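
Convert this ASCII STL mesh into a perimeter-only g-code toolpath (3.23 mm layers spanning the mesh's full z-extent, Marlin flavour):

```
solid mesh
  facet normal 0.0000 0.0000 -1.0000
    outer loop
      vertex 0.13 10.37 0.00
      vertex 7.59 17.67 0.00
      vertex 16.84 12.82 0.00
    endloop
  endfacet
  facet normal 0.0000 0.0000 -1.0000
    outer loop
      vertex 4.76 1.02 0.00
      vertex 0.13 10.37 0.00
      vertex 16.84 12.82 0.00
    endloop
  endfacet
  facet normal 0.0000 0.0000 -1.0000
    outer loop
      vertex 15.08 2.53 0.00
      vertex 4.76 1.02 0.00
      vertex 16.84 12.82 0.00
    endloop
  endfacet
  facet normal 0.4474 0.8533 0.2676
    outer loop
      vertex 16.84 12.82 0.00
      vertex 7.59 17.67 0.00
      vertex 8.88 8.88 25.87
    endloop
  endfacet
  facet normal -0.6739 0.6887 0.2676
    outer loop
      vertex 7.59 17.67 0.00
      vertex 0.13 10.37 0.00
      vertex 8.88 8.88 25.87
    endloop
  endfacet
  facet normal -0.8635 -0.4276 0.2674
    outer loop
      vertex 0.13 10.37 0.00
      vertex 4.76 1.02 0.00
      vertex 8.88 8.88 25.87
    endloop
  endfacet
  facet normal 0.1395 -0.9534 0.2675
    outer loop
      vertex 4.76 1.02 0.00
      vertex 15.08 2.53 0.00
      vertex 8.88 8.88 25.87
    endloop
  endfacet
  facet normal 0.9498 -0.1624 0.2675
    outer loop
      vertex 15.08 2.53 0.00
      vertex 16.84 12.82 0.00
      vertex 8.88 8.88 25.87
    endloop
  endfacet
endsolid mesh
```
; perimeter-only toolpath
G21 ; units = mm
G90 ; absolute positioning
G28 ; home
; layer 1
G0 Z3.23
G0 X15.84 Y12.33
G1 X7.75 Y16.57
G1 X1.22 Y10.18
G1 X5.28 Y2.00
G1 X14.30 Y3.32
G1 X15.84 Y12.33
; layer 2
G0 Z6.47
G0 X14.85 Y11.84
G1 X7.91 Y15.47
G1 X2.32 Y10.00
G1 X5.79 Y2.99
G1 X13.53 Y4.12
G1 X14.85 Y11.84
; layer 3
G0 Z9.70
G0 X13.86 Y11.34
G1 X8.07 Y14.37
G1 X3.41 Y9.81
G1 X6.30 Y3.97
G1 X12.76 Y4.91
G1 X13.86 Y11.34
; layer 4
G0 Z12.94
G0 X12.86 Y10.85
G1 X8.23 Y13.28
G1 X4.51 Y9.62
G1 X6.82 Y4.95
G1 X11.98 Y5.71
G1 X12.86 Y10.85
; layer 5
G0 Z16.17
G0 X11.87 Y10.36
G1 X8.40 Y12.18
G1 X5.60 Y9.44
G1 X7.34 Y5.93
G1 X11.21 Y6.50
G1 X11.87 Y10.36
; layer 6
G0 Z19.40
G0 X10.87 Y9.87
G1 X8.56 Y11.08
G1 X6.69 Y9.25
G1 X7.85 Y6.92
G1 X10.43 Y7.29
G1 X10.87 Y9.87
; layer 7
G0 Z22.64
G0 X9.88 Y9.37
G1 X8.72 Y9.98
G1 X7.79 Y9.07
G1 X8.37 Y7.90
G1 X9.66 Y8.09
G1 X9.88 Y9.37
M2 ; end

The solid is a regular 5-sided pyramid, base circumscribed radius ≈ 8.88 mm, apex at z ≈ 25.9 mm. Slicing at Δz = 3.23 mm — 8 equal slices spanning the solid's height, so layer i sits at z = i·h/8 — gives 7 non-empty perimeters. Each is a 5-segment closed polygon; G0 lifts to the layer z and rapids to the start vertex, then G1 traces the edges. The cross-section shrinks linearly with z (the slice at the apex is degenerate and omitted).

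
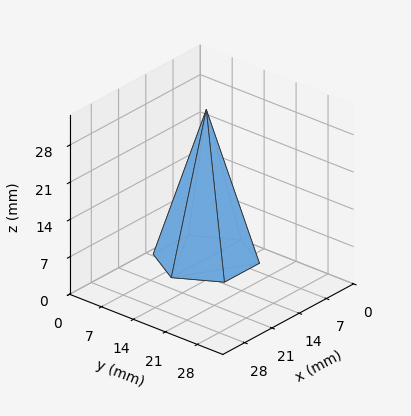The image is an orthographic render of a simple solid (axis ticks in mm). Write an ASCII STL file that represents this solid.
Reading the render: the shape is a regular 6-sided pyramid, base circumscribed radius ≈ 9 mm, apex at z ≈ 28 mm (dimensions read to the nearest mm from the axis ticks). For the STL, each face is triangulated and given an outward normal.

solid part
  facet normal 0.0000 0.0000 -1.0000
    outer loop
      vertex 4.5 16.8 0.0
      vertex 13.5 16.8 0.0
      vertex 18.0 9.0 0.0
    endloop
  endfacet
  facet normal 0.0000 0.0000 -1.0000
    outer loop
      vertex 0.0 9.0 0.0
      vertex 4.5 16.8 0.0
      vertex 18.0 9.0 0.0
    endloop
  endfacet
  facet normal 0.0000 0.0000 -1.0000
    outer loop
      vertex 4.5 1.2 0.0
      vertex 0.0 9.0 0.0
      vertex 18.0 9.0 0.0
    endloop
  endfacet
  facet normal 0.0000 0.0000 -1.0000
    outer loop
      vertex 13.5 1.2 0.0
      vertex 4.5 1.2 0.0
      vertex 18.0 9.0 0.0
    endloop
  endfacet
  facet normal 0.8344 0.4814 0.2682
    outer loop
      vertex 18.0 9.0 0.0
      vertex 13.5 16.8 0.0
      vertex 9.0 9.0 28.0
    endloop
  endfacet
  facet normal 0.0000 0.9633 0.2684
    outer loop
      vertex 13.5 16.8 0.0
      vertex 4.5 16.8 0.0
      vertex 9.0 9.0 28.0
    endloop
  endfacet
  facet normal -0.8344 0.4814 0.2682
    outer loop
      vertex 4.5 16.8 0.0
      vertex 0.0 9.0 0.0
      vertex 9.0 9.0 28.0
    endloop
  endfacet
  facet normal -0.8344 -0.4814 0.2682
    outer loop
      vertex 0.0 9.0 0.0
      vertex 4.5 1.2 0.0
      vertex 9.0 9.0 28.0
    endloop
  endfacet
  facet normal 0.0000 -0.9633 0.2684
    outer loop
      vertex 4.5 1.2 0.0
      vertex 13.5 1.2 0.0
      vertex 9.0 9.0 28.0
    endloop
  endfacet
  facet normal 0.8344 -0.4814 0.2682
    outer loop
      vertex 13.5 1.2 0.0
      vertex 18.0 9.0 0.0
      vertex 9.0 9.0 28.0
    endloop
  endfacet
endsolid part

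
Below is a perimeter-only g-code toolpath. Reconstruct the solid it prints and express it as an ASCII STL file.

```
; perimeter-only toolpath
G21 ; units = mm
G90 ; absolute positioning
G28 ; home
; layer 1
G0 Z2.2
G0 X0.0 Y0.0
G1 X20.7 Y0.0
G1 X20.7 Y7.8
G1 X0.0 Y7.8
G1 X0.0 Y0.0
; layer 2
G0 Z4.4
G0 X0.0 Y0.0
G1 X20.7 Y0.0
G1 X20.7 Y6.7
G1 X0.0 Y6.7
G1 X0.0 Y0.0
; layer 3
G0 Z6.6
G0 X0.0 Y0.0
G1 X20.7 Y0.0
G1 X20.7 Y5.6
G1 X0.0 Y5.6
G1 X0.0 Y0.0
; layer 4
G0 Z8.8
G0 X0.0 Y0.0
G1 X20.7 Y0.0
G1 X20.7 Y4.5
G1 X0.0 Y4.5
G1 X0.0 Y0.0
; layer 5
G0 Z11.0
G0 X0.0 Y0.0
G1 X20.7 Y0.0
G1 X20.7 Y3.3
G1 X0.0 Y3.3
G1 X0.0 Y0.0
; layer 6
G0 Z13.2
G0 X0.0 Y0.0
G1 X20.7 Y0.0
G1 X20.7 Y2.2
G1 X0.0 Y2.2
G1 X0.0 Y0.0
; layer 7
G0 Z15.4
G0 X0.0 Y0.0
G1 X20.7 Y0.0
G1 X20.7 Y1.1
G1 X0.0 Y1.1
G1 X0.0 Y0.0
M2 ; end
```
solid part
  facet normal 0.0000 0.0000 -1.0000
    outer loop
      vertex 20.7 8.9 0.0
      vertex 20.7 0.0 0.0
      vertex 0.0 0.0 0.0
    endloop
  endfacet
  facet normal 0.0000 0.0000 -1.0000
    outer loop
      vertex 0.0 8.9 0.0
      vertex 20.7 8.9 0.0
      vertex 0.0 0.0 0.0
    endloop
  endfacet
  facet normal 0.0000 -1.0000 0.0000
    outer loop
      vertex 0.0 0.0 0.0
      vertex 20.7 0.0 0.0
      vertex 20.7 0.0 17.6
    endloop
  endfacet
  facet normal 0.0000 -1.0000 0.0000
    outer loop
      vertex 0.0 0.0 0.0
      vertex 20.7 0.0 17.6
      vertex 0.0 0.0 17.6
    endloop
  endfacet
  facet normal 0.0000 0.8924 0.4513
    outer loop
      vertex 0.0 0.0 17.6
      vertex 20.7 0.0 17.6
      vertex 20.7 8.9 0.0
    endloop
  endfacet
  facet normal 0.0000 0.8924 0.4513
    outer loop
      vertex 0.0 0.0 17.6
      vertex 20.7 8.9 0.0
      vertex 0.0 8.9 0.0
    endloop
  endfacet
  facet normal -1.0000 0.0000 0.0000
    outer loop
      vertex 0.0 0.0 17.6
      vertex 0.0 8.9 0.0
      vertex 0.0 0.0 0.0
    endloop
  endfacet
  facet normal 1.0000 0.0000 0.0000
    outer loop
      vertex 20.7 0.0 0.0
      vertex 20.7 8.9 0.0
      vertex 20.7 0.0 17.6
    endloop
  endfacet
endsolid part

The G0 Z moves step by Δz≈2.2 mm. The G1 loops shrink linearly with z, so the solid tapers from its base footprint up to z≈17.6. Closing with a flat bottom cap and the tapered top and triangulating gives 8 facets — a wedge (ramp): 20.7 × 8.9 mm base, rising to 17.6 mm along the y=0 edge and sloping linearly to z=0 at y=8.9.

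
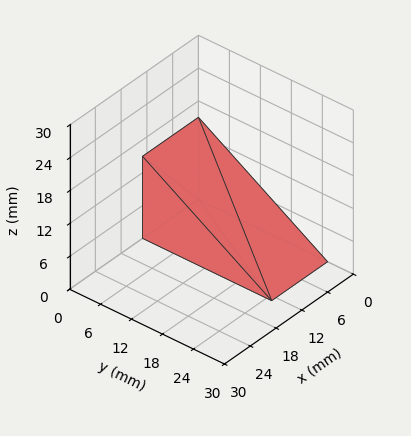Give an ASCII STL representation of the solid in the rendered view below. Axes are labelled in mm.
Reading the render: the shape is a wedge (ramp): 13 × 25 mm base, rising to 15 mm along the y=0 edge and sloping linearly to z=0 at y=25 (dimensions read to the nearest mm from the axis ticks). For the STL, each face is triangulated and given an outward normal.

solid part
  facet normal 0.0000 0.0000 -1.0000
    outer loop
      vertex 13.00 25.00 0.00
      vertex 13.00 0.00 0.00
      vertex 0.00 0.00 0.00
    endloop
  endfacet
  facet normal 0.0000 0.0000 -1.0000
    outer loop
      vertex 0.00 25.00 0.00
      vertex 13.00 25.00 0.00
      vertex 0.00 0.00 0.00
    endloop
  endfacet
  facet normal 0.0000 -1.0000 0.0000
    outer loop
      vertex 0.00 0.00 0.00
      vertex 13.00 0.00 0.00
      vertex 13.00 0.00 15.00
    endloop
  endfacet
  facet normal 0.0000 -1.0000 0.0000
    outer loop
      vertex 0.00 0.00 0.00
      vertex 13.00 0.00 15.00
      vertex 0.00 0.00 15.00
    endloop
  endfacet
  facet normal 0.0000 0.5145 0.8575
    outer loop
      vertex 0.00 0.00 15.00
      vertex 13.00 0.00 15.00
      vertex 13.00 25.00 0.00
    endloop
  endfacet
  facet normal 0.0000 0.5145 0.8575
    outer loop
      vertex 0.00 0.00 15.00
      vertex 13.00 25.00 0.00
      vertex 0.00 25.00 0.00
    endloop
  endfacet
  facet normal -1.0000 0.0000 0.0000
    outer loop
      vertex 0.00 0.00 15.00
      vertex 0.00 25.00 0.00
      vertex 0.00 0.00 0.00
    endloop
  endfacet
  facet normal 1.0000 0.0000 0.0000
    outer loop
      vertex 13.00 0.00 0.00
      vertex 13.00 25.00 0.00
      vertex 13.00 0.00 15.00
    endloop
  endfacet
endsolid part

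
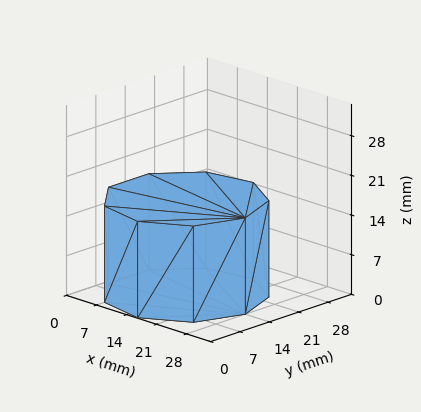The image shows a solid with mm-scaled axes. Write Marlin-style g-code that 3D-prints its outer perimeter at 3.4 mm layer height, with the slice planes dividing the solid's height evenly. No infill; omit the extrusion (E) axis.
Reading the render: the shape is a regular 9-sided prism (a cylinder approximated with 9 flat sides), circumscribed radius ≈ 14 mm, height ≈ 17 mm (dimensions read to the nearest mm from the axis ticks). For the g-code, the solid's height is divided into equal slices at the stated Δz and each level perimeter traced with G1 moves after a G0 lift.

; perimeter-only toolpath
G21 ; units = mm
G90 ; absolute positioning
G28 ; home
; layer 1
G0 Z3.4
G0 X28.0 Y14.0
G1 X24.7 Y23.0
G1 X16.4 Y27.8
G1 X7.0 Y26.1
G1 X0.8 Y18.8
G1 X0.8 Y9.2
G1 X7.0 Y1.9
G1 X16.4 Y0.2
G1 X24.7 Y5.0
G1 X28.0 Y14.0
; layer 2
G0 Z6.8
G0 X28.0 Y14.0
G1 X24.7 Y23.0
G1 X16.4 Y27.8
G1 X7.0 Y26.1
G1 X0.8 Y18.8
G1 X0.8 Y9.2
G1 X7.0 Y1.9
G1 X16.4 Y0.2
G1 X24.7 Y5.0
G1 X28.0 Y14.0
; layer 3
G0 Z10.2
G0 X28.0 Y14.0
G1 X24.7 Y23.0
G1 X16.4 Y27.8
G1 X7.0 Y26.1
G1 X0.8 Y18.8
G1 X0.8 Y9.2
G1 X7.0 Y1.9
G1 X16.4 Y0.2
G1 X24.7 Y5.0
G1 X28.0 Y14.0
; layer 4
G0 Z13.6
G0 X28.0 Y14.0
G1 X24.7 Y23.0
G1 X16.4 Y27.8
G1 X7.0 Y26.1
G1 X0.8 Y18.8
G1 X0.8 Y9.2
G1 X7.0 Y1.9
G1 X16.4 Y0.2
G1 X24.7 Y5.0
G1 X28.0 Y14.0
; layer 5
G0 Z17.0
G0 X28.0 Y14.0
G1 X24.7 Y23.0
G1 X16.4 Y27.8
G1 X7.0 Y26.1
G1 X0.8 Y18.8
G1 X0.8 Y9.2
G1 X7.0 Y1.9
G1 X16.4 Y0.2
G1 X24.7 Y5.0
G1 X28.0 Y14.0
M2 ; end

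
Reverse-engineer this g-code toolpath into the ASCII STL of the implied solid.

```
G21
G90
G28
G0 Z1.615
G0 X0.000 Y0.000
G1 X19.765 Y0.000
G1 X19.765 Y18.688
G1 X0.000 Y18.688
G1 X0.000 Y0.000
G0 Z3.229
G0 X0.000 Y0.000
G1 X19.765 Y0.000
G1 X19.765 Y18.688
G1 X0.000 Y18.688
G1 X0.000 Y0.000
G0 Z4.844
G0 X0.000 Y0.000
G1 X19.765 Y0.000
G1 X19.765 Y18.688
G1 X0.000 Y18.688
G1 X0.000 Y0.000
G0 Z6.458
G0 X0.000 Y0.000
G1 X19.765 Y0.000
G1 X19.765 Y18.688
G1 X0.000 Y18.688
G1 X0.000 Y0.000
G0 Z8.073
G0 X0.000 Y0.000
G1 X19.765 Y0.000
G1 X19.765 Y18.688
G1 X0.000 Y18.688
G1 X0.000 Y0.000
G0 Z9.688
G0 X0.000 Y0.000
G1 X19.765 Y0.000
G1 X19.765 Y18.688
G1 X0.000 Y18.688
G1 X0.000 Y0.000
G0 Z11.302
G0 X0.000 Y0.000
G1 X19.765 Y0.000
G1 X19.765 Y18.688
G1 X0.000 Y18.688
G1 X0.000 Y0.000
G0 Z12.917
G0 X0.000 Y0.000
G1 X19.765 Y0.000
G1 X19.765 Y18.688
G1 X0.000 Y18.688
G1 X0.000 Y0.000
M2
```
solid part
  facet normal 0.0000 0.0000 -1.0000
    outer loop
      vertex 19.765 18.688 0.000
      vertex 19.765 0.000 0.000
      vertex 0.000 0.000 0.000
    endloop
  endfacet
  facet normal 0.0000 0.0000 -1.0000
    outer loop
      vertex 0.000 18.688 0.000
      vertex 19.765 18.688 0.000
      vertex 0.000 0.000 0.000
    endloop
  endfacet
  facet normal 0.0000 0.0000 1.0000
    outer loop
      vertex 0.000 0.000 12.917
      vertex 19.765 0.000 12.917
      vertex 19.765 18.688 12.917
    endloop
  endfacet
  facet normal 0.0000 0.0000 1.0000
    outer loop
      vertex 0.000 0.000 12.917
      vertex 19.765 18.688 12.917
      vertex 0.000 18.688 12.917
    endloop
  endfacet
  facet normal 0.0000 -1.0000 0.0000
    outer loop
      vertex 0.000 0.000 0.000
      vertex 19.765 0.000 0.000
      vertex 19.765 0.000 12.917
    endloop
  endfacet
  facet normal 0.0000 -1.0000 0.0000
    outer loop
      vertex 0.000 0.000 0.000
      vertex 19.765 0.000 12.917
      vertex 0.000 0.000 12.917
    endloop
  endfacet
  facet normal 0.0000 1.0000 0.0000
    outer loop
      vertex 19.765 18.688 12.917
      vertex 19.765 18.688 0.000
      vertex 0.000 18.688 0.000
    endloop
  endfacet
  facet normal 0.0000 1.0000 0.0000
    outer loop
      vertex 0.000 18.688 12.917
      vertex 19.765 18.688 12.917
      vertex 0.000 18.688 0.000
    endloop
  endfacet
  facet normal -1.0000 0.0000 0.0000
    outer loop
      vertex 0.000 18.688 12.917
      vertex 0.000 18.688 0.000
      vertex 0.000 0.000 0.000
    endloop
  endfacet
  facet normal -1.0000 0.0000 0.0000
    outer loop
      vertex 0.000 0.000 12.917
      vertex 0.000 18.688 12.917
      vertex 0.000 0.000 0.000
    endloop
  endfacet
  facet normal 1.0000 0.0000 0.0000
    outer loop
      vertex 19.765 0.000 0.000
      vertex 19.765 18.688 0.000
      vertex 19.765 18.688 12.917
    endloop
  endfacet
  facet normal 1.0000 0.0000 0.0000
    outer loop
      vertex 19.765 0.000 0.000
      vertex 19.765 18.688 12.917
      vertex 19.765 0.000 12.917
    endloop
  endfacet
endsolid part

The G0 Z moves step by Δz≈1.615 mm. Every layer's G1 loop is the same polygon, so the solid is a straight extrusion of it from z=0 to z≈12.9. Closing with flat bottom and top caps and triangulating gives 12 facets — a rectangular box, roughly 19.8 × 18.7 mm footprint and 12.9 mm tall.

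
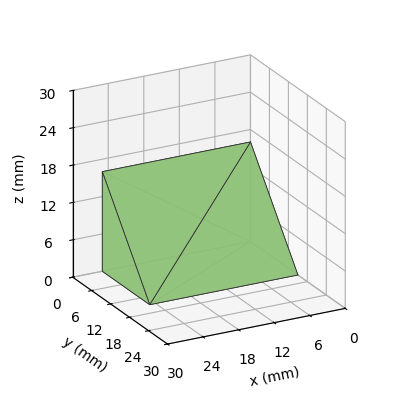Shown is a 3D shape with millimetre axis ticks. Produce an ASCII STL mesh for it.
Reading the render: the shape is a wedge (ramp): 25 × 15 mm base, rising to 16 mm along the y=0 edge and sloping linearly to z=0 at y=15 (dimensions read to the nearest mm from the axis ticks). For the STL, each face is triangulated and given an outward normal.

solid part
  facet normal 0.0000 0.0000 -1.0000
    outer loop
      vertex 25.000 15.000 0.000
      vertex 25.000 0.000 0.000
      vertex 0.000 0.000 0.000
    endloop
  endfacet
  facet normal 0.0000 0.0000 -1.0000
    outer loop
      vertex 0.000 15.000 0.000
      vertex 25.000 15.000 0.000
      vertex 0.000 0.000 0.000
    endloop
  endfacet
  facet normal 0.0000 -1.0000 0.0000
    outer loop
      vertex 0.000 0.000 0.000
      vertex 25.000 0.000 0.000
      vertex 25.000 0.000 16.000
    endloop
  endfacet
  facet normal 0.0000 -1.0000 0.0000
    outer loop
      vertex 0.000 0.000 0.000
      vertex 25.000 0.000 16.000
      vertex 0.000 0.000 16.000
    endloop
  endfacet
  facet normal 0.0000 0.7295 0.6839
    outer loop
      vertex 0.000 0.000 16.000
      vertex 25.000 0.000 16.000
      vertex 25.000 15.000 0.000
    endloop
  endfacet
  facet normal 0.0000 0.7295 0.6839
    outer loop
      vertex 0.000 0.000 16.000
      vertex 25.000 15.000 0.000
      vertex 0.000 15.000 0.000
    endloop
  endfacet
  facet normal -1.0000 0.0000 0.0000
    outer loop
      vertex 0.000 0.000 16.000
      vertex 0.000 15.000 0.000
      vertex 0.000 0.000 0.000
    endloop
  endfacet
  facet normal 1.0000 0.0000 0.0000
    outer loop
      vertex 25.000 0.000 0.000
      vertex 25.000 15.000 0.000
      vertex 25.000 0.000 16.000
    endloop
  endfacet
endsolid part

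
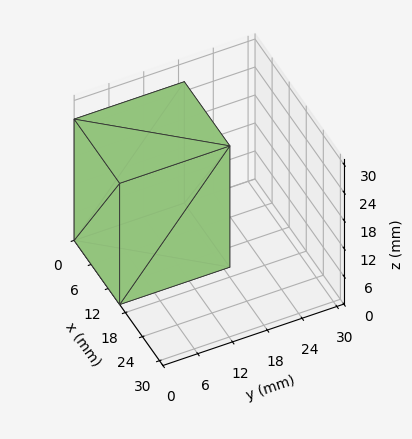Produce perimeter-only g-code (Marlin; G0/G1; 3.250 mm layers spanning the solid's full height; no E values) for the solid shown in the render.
Reading the render: the shape is a rectangular box, roughly 16 × 19 mm footprint and 26 mm tall (dimensions read to the nearest mm from the axis ticks). For the g-code, the solid's height is divided into equal slices at the stated Δz and each level perimeter traced with G1 moves after a G0 lift.

; perimeter-only toolpath
G21 ; units = mm
G90 ; absolute positioning
G28 ; home
; layer 1
G0 Z3.250
G0 X0.000 Y0.000
G1 X16.000 Y0.000
G1 X16.000 Y19.000
G1 X0.000 Y19.000
G1 X0.000 Y0.000
; layer 2
G0 Z6.500
G0 X0.000 Y0.000
G1 X16.000 Y0.000
G1 X16.000 Y19.000
G1 X0.000 Y19.000
G1 X0.000 Y0.000
; layer 3
G0 Z9.750
G0 X0.000 Y0.000
G1 X16.000 Y0.000
G1 X16.000 Y19.000
G1 X0.000 Y19.000
G1 X0.000 Y0.000
; layer 4
G0 Z13.000
G0 X0.000 Y0.000
G1 X16.000 Y0.000
G1 X16.000 Y19.000
G1 X0.000 Y19.000
G1 X0.000 Y0.000
; layer 5
G0 Z16.250
G0 X0.000 Y0.000
G1 X16.000 Y0.000
G1 X16.000 Y19.000
G1 X0.000 Y19.000
G1 X0.000 Y0.000
; layer 6
G0 Z19.500
G0 X0.000 Y0.000
G1 X16.000 Y0.000
G1 X16.000 Y19.000
G1 X0.000 Y19.000
G1 X0.000 Y0.000
; layer 7
G0 Z22.750
G0 X0.000 Y0.000
G1 X16.000 Y0.000
G1 X16.000 Y19.000
G1 X0.000 Y19.000
G1 X0.000 Y0.000
; layer 8
G0 Z26.000
G0 X0.000 Y0.000
G1 X16.000 Y0.000
G1 X16.000 Y19.000
G1 X0.000 Y19.000
G1 X0.000 Y0.000
M2 ; end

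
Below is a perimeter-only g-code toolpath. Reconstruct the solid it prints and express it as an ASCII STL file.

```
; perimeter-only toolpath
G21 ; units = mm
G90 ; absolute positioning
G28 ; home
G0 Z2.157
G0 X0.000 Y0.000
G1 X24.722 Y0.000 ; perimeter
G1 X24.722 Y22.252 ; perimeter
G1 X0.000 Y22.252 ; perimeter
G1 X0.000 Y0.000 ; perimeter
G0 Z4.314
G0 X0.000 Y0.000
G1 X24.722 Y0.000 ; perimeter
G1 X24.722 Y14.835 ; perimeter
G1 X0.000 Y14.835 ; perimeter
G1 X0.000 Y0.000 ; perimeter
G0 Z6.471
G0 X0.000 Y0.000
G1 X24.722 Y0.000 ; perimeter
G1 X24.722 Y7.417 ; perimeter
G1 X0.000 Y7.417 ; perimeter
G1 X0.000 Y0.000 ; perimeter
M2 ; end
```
solid part
  facet normal 0.0000 0.0000 -1.0000
    outer loop
      vertex 24.722 29.669 0.000
      vertex 24.722 0.000 0.000
      vertex 0.000 0.000 0.000
    endloop
  endfacet
  facet normal 0.0000 0.0000 -1.0000
    outer loop
      vertex 0.000 29.669 0.000
      vertex 24.722 29.669 0.000
      vertex 0.000 0.000 0.000
    endloop
  endfacet
  facet normal 0.0000 -1.0000 0.0000
    outer loop
      vertex 0.000 0.000 0.000
      vertex 24.722 0.000 0.000
      vertex 24.722 0.000 8.628
    endloop
  endfacet
  facet normal 0.0000 -1.0000 0.0000
    outer loop
      vertex 0.000 0.000 0.000
      vertex 24.722 0.000 8.628
      vertex 0.000 0.000 8.628
    endloop
  endfacet
  facet normal 0.0000 0.2792 0.9602
    outer loop
      vertex 0.000 0.000 8.628
      vertex 24.722 0.000 8.628
      vertex 24.722 29.669 0.000
    endloop
  endfacet
  facet normal 0.0000 0.2792 0.9602
    outer loop
      vertex 0.000 0.000 8.628
      vertex 24.722 29.669 0.000
      vertex 0.000 29.669 0.000
    endloop
  endfacet
  facet normal -1.0000 0.0000 0.0000
    outer loop
      vertex 0.000 0.000 8.628
      vertex 0.000 29.669 0.000
      vertex 0.000 0.000 0.000
    endloop
  endfacet
  facet normal 1.0000 0.0000 0.0000
    outer loop
      vertex 24.722 0.000 0.000
      vertex 24.722 29.669 0.000
      vertex 24.722 0.000 8.628
    endloop
  endfacet
endsolid part

The G0 Z moves step by Δz≈2.157 mm. The G1 loops shrink linearly with z, so the solid tapers from its base footprint up to z≈8.63. Closing with a flat bottom cap and the tapered top and triangulating gives 8 facets — a wedge (ramp): 24.7 × 29.7 mm base, rising to 8.63 mm along the y=0 edge and sloping linearly to z=0 at y=29.7.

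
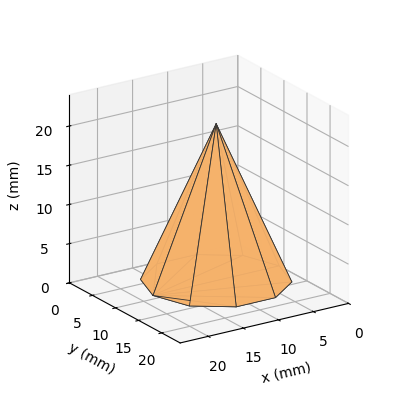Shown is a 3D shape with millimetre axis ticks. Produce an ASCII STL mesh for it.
Reading the render: the shape is a regular 10-sided pyramid, base circumscribed radius ≈ 9 mm, apex at z ≈ 20 mm (dimensions read to the nearest mm from the axis ticks). For the STL, each face is triangulated and given an outward normal.

solid part
  facet normal 0.0000 0.0000 -1.0000
    outer loop
      vertex 11.8 17.6 0.0
      vertex 16.3 14.3 0.0
      vertex 18.0 9.0 0.0
    endloop
  endfacet
  facet normal 0.0000 0.0000 -1.0000
    outer loop
      vertex 6.2 17.6 0.0
      vertex 11.8 17.6 0.0
      vertex 18.0 9.0 0.0
    endloop
  endfacet
  facet normal 0.0000 0.0000 -1.0000
    outer loop
      vertex 1.7 14.3 0.0
      vertex 6.2 17.6 0.0
      vertex 18.0 9.0 0.0
    endloop
  endfacet
  facet normal 0.0000 0.0000 -1.0000
    outer loop
      vertex 0.0 9.0 0.0
      vertex 1.7 14.3 0.0
      vertex 18.0 9.0 0.0
    endloop
  endfacet
  facet normal 0.0000 0.0000 -1.0000
    outer loop
      vertex 1.7 3.7 0.0
      vertex 0.0 9.0 0.0
      vertex 18.0 9.0 0.0
    endloop
  endfacet
  facet normal 0.0000 0.0000 -1.0000
    outer loop
      vertex 6.2 0.4 0.0
      vertex 1.7 3.7 0.0
      vertex 18.0 9.0 0.0
    endloop
  endfacet
  facet normal 0.0000 0.0000 -1.0000
    outer loop
      vertex 11.8 0.4 0.0
      vertex 6.2 0.4 0.0
      vertex 18.0 9.0 0.0
    endloop
  endfacet
  facet normal 0.0000 0.0000 -1.0000
    outer loop
      vertex 16.3 3.7 0.0
      vertex 11.8 0.4 0.0
      vertex 18.0 9.0 0.0
    endloop
  endfacet
  facet normal 0.8752 0.2807 0.3939
    outer loop
      vertex 18.0 9.0 0.0
      vertex 16.3 14.3 0.0
      vertex 9.0 9.0 20.0
    endloop
  endfacet
  facet normal 0.5434 0.7409 0.3947
    outer loop
      vertex 16.3 14.3 0.0
      vertex 11.8 17.6 0.0
      vertex 9.0 9.0 20.0
    endloop
  endfacet
  facet normal 0.0000 0.9187 0.3950
    outer loop
      vertex 11.8 17.6 0.0
      vertex 6.2 17.6 0.0
      vertex 9.0 9.0 20.0
    endloop
  endfacet
  facet normal -0.5434 0.7409 0.3947
    outer loop
      vertex 6.2 17.6 0.0
      vertex 1.7 14.3 0.0
      vertex 9.0 9.0 20.0
    endloop
  endfacet
  facet normal -0.8752 0.2807 0.3939
    outer loop
      vertex 1.7 14.3 0.0
      vertex 0.0 9.0 0.0
      vertex 9.0 9.0 20.0
    endloop
  endfacet
  facet normal -0.8752 -0.2807 0.3939
    outer loop
      vertex 0.0 9.0 0.0
      vertex 1.7 3.7 0.0
      vertex 9.0 9.0 20.0
    endloop
  endfacet
  facet normal -0.5434 -0.7409 0.3947
    outer loop
      vertex 1.7 3.7 0.0
      vertex 6.2 0.4 0.0
      vertex 9.0 9.0 20.0
    endloop
  endfacet
  facet normal 0.0000 -0.9187 0.3950
    outer loop
      vertex 6.2 0.4 0.0
      vertex 11.8 0.4 0.0
      vertex 9.0 9.0 20.0
    endloop
  endfacet
  facet normal 0.5434 -0.7409 0.3947
    outer loop
      vertex 11.8 0.4 0.0
      vertex 16.3 3.7 0.0
      vertex 9.0 9.0 20.0
    endloop
  endfacet
  facet normal 0.8752 -0.2807 0.3939
    outer loop
      vertex 16.3 3.7 0.0
      vertex 18.0 9.0 0.0
      vertex 9.0 9.0 20.0
    endloop
  endfacet
endsolid part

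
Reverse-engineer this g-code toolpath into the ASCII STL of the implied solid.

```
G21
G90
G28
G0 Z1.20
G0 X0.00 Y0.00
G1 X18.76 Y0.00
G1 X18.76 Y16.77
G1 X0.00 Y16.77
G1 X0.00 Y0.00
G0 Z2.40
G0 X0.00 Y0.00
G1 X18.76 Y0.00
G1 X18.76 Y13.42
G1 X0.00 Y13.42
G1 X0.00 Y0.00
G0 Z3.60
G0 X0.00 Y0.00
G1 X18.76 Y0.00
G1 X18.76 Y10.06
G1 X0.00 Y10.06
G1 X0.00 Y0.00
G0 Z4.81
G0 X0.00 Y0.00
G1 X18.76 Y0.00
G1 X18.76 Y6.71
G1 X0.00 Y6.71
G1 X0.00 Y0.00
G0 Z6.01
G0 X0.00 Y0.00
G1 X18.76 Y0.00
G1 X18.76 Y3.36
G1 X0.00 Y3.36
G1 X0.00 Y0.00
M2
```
solid part
  facet normal 0.0000 0.0000 -1.0000
    outer loop
      vertex 18.76 20.13 0.00
      vertex 18.76 0.00 0.00
      vertex 0.00 0.00 0.00
    endloop
  endfacet
  facet normal 0.0000 0.0000 -1.0000
    outer loop
      vertex 0.00 20.13 0.00
      vertex 18.76 20.13 0.00
      vertex 0.00 0.00 0.00
    endloop
  endfacet
  facet normal 0.0000 -1.0000 0.0000
    outer loop
      vertex 0.00 0.00 0.00
      vertex 18.76 0.00 0.00
      vertex 18.76 0.00 7.21
    endloop
  endfacet
  facet normal 0.0000 -1.0000 0.0000
    outer loop
      vertex 0.00 0.00 0.00
      vertex 18.76 0.00 7.21
      vertex 0.00 0.00 7.21
    endloop
  endfacet
  facet normal 0.0000 0.3372 0.9414
    outer loop
      vertex 0.00 0.00 7.21
      vertex 18.76 0.00 7.21
      vertex 18.76 20.13 0.00
    endloop
  endfacet
  facet normal 0.0000 0.3372 0.9414
    outer loop
      vertex 0.00 0.00 7.21
      vertex 18.76 20.13 0.00
      vertex 0.00 20.13 0.00
    endloop
  endfacet
  facet normal -1.0000 0.0000 0.0000
    outer loop
      vertex 0.00 0.00 7.21
      vertex 0.00 20.13 0.00
      vertex 0.00 0.00 0.00
    endloop
  endfacet
  facet normal 1.0000 0.0000 0.0000
    outer loop
      vertex 18.76 0.00 0.00
      vertex 18.76 20.13 0.00
      vertex 18.76 0.00 7.21
    endloop
  endfacet
endsolid part

The G0 Z moves step by Δz≈1.20 mm. The G1 loops shrink linearly with z, so the solid tapers from its base footprint up to z≈7.21. Closing with a flat bottom cap and the tapered top and triangulating gives 8 facets — a wedge (ramp): 18.8 × 20.1 mm base, rising to 7.21 mm along the y=0 edge and sloping linearly to z=0 at y=20.1.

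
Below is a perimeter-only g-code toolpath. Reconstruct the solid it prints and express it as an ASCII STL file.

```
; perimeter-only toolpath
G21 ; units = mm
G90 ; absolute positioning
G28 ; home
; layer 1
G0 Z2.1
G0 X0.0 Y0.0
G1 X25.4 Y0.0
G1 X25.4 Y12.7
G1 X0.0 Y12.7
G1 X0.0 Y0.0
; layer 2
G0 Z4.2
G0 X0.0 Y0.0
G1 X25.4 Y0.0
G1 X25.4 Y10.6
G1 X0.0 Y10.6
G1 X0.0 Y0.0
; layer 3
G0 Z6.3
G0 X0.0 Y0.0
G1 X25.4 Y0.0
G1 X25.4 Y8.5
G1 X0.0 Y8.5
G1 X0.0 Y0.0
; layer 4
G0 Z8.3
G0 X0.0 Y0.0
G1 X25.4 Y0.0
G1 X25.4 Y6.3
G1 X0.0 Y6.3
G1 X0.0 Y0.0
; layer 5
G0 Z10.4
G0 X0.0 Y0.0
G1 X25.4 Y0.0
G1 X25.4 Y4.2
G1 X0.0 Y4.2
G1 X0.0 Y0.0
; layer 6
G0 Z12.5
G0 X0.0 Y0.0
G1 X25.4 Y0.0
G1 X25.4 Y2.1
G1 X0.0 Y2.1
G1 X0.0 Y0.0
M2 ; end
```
solid part
  facet normal 0.0000 0.0000 -1.0000
    outer loop
      vertex 25.4 14.8 0.0
      vertex 25.4 0.0 0.0
      vertex 0.0 0.0 0.0
    endloop
  endfacet
  facet normal 0.0000 0.0000 -1.0000
    outer loop
      vertex 0.0 14.8 0.0
      vertex 25.4 14.8 0.0
      vertex 0.0 0.0 0.0
    endloop
  endfacet
  facet normal 0.0000 -1.0000 0.0000
    outer loop
      vertex 0.0 0.0 0.0
      vertex 25.4 0.0 0.0
      vertex 25.4 0.0 14.6
    endloop
  endfacet
  facet normal 0.0000 -1.0000 0.0000
    outer loop
      vertex 0.0 0.0 0.0
      vertex 25.4 0.0 14.6
      vertex 0.0 0.0 14.6
    endloop
  endfacet
  facet normal 0.0000 0.7023 0.7119
    outer loop
      vertex 0.0 0.0 14.6
      vertex 25.4 0.0 14.6
      vertex 25.4 14.8 0.0
    endloop
  endfacet
  facet normal 0.0000 0.7023 0.7119
    outer loop
      vertex 0.0 0.0 14.6
      vertex 25.4 14.8 0.0
      vertex 0.0 14.8 0.0
    endloop
  endfacet
  facet normal -1.0000 0.0000 0.0000
    outer loop
      vertex 0.0 0.0 14.6
      vertex 0.0 14.8 0.0
      vertex 0.0 0.0 0.0
    endloop
  endfacet
  facet normal 1.0000 0.0000 0.0000
    outer loop
      vertex 25.4 0.0 0.0
      vertex 25.4 14.8 0.0
      vertex 25.4 0.0 14.6
    endloop
  endfacet
endsolid part

The G0 Z moves step by Δz≈2.1 mm. The G1 loops shrink linearly with z, so the solid tapers from its base footprint up to z≈14.6. Closing with a flat bottom cap and the tapered top and triangulating gives 8 facets — a wedge (ramp): 25.4 × 14.8 mm base, rising to 14.6 mm along the y=0 edge and sloping linearly to z=0 at y=14.8.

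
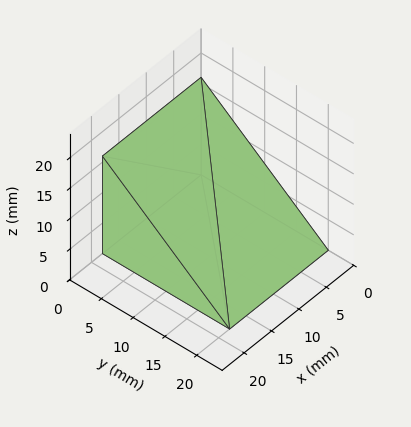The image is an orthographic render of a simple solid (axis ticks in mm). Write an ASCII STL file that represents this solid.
Reading the render: the shape is a wedge (ramp): 18 × 20 mm base, rising to 16 mm along the y=0 edge and sloping linearly to z=0 at y=20 (dimensions read to the nearest mm from the axis ticks). For the STL, each face is triangulated and given an outward normal.

solid part
  facet normal 0.0000 0.0000 -1.0000
    outer loop
      vertex 18.0 20.0 0.0
      vertex 18.0 0.0 0.0
      vertex 0.0 0.0 0.0
    endloop
  endfacet
  facet normal 0.0000 0.0000 -1.0000
    outer loop
      vertex 0.0 20.0 0.0
      vertex 18.0 20.0 0.0
      vertex 0.0 0.0 0.0
    endloop
  endfacet
  facet normal 0.0000 -1.0000 0.0000
    outer loop
      vertex 0.0 0.0 0.0
      vertex 18.0 0.0 0.0
      vertex 18.0 0.0 16.0
    endloop
  endfacet
  facet normal 0.0000 -1.0000 0.0000
    outer loop
      vertex 0.0 0.0 0.0
      vertex 18.0 0.0 16.0
      vertex 0.0 0.0 16.0
    endloop
  endfacet
  facet normal 0.0000 0.6247 0.7809
    outer loop
      vertex 0.0 0.0 16.0
      vertex 18.0 0.0 16.0
      vertex 18.0 20.0 0.0
    endloop
  endfacet
  facet normal 0.0000 0.6247 0.7809
    outer loop
      vertex 0.0 0.0 16.0
      vertex 18.0 20.0 0.0
      vertex 0.0 20.0 0.0
    endloop
  endfacet
  facet normal -1.0000 0.0000 0.0000
    outer loop
      vertex 0.0 0.0 16.0
      vertex 0.0 20.0 0.0
      vertex 0.0 0.0 0.0
    endloop
  endfacet
  facet normal 1.0000 0.0000 0.0000
    outer loop
      vertex 18.0 0.0 0.0
      vertex 18.0 20.0 0.0
      vertex 18.0 0.0 16.0
    endloop
  endfacet
endsolid part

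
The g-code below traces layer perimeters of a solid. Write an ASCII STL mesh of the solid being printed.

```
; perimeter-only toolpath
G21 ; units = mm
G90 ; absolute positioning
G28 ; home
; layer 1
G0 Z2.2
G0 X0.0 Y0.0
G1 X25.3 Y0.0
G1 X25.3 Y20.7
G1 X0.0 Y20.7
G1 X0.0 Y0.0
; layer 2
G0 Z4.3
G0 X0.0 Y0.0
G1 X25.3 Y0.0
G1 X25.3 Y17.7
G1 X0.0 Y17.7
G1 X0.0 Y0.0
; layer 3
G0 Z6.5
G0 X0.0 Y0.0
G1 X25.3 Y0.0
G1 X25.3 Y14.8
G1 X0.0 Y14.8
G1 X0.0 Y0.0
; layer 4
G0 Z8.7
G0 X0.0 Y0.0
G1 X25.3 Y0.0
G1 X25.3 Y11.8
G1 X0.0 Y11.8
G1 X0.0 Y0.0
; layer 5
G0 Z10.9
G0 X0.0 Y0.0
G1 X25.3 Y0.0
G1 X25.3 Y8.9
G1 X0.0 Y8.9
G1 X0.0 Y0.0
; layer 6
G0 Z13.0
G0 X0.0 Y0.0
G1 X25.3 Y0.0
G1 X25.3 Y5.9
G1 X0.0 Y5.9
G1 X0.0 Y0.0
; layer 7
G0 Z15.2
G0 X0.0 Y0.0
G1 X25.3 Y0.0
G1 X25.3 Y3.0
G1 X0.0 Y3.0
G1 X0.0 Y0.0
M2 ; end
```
solid part
  facet normal 0.0000 0.0000 -1.0000
    outer loop
      vertex 25.3 23.6 0.0
      vertex 25.3 0.0 0.0
      vertex 0.0 0.0 0.0
    endloop
  endfacet
  facet normal 0.0000 0.0000 -1.0000
    outer loop
      vertex 0.0 23.6 0.0
      vertex 25.3 23.6 0.0
      vertex 0.0 0.0 0.0
    endloop
  endfacet
  facet normal 0.0000 -1.0000 0.0000
    outer loop
      vertex 0.0 0.0 0.0
      vertex 25.3 0.0 0.0
      vertex 25.3 0.0 17.4
    endloop
  endfacet
  facet normal 0.0000 -1.0000 0.0000
    outer loop
      vertex 0.0 0.0 0.0
      vertex 25.3 0.0 17.4
      vertex 0.0 0.0 17.4
    endloop
  endfacet
  facet normal 0.0000 0.5934 0.8049
    outer loop
      vertex 0.0 0.0 17.4
      vertex 25.3 0.0 17.4
      vertex 25.3 23.6 0.0
    endloop
  endfacet
  facet normal 0.0000 0.5934 0.8049
    outer loop
      vertex 0.0 0.0 17.4
      vertex 25.3 23.6 0.0
      vertex 0.0 23.6 0.0
    endloop
  endfacet
  facet normal -1.0000 0.0000 0.0000
    outer loop
      vertex 0.0 0.0 17.4
      vertex 0.0 23.6 0.0
      vertex 0.0 0.0 0.0
    endloop
  endfacet
  facet normal 1.0000 0.0000 0.0000
    outer loop
      vertex 25.3 0.0 0.0
      vertex 25.3 23.6 0.0
      vertex 25.3 0.0 17.4
    endloop
  endfacet
endsolid part

The G0 Z moves step by Δz≈2.2 mm. The G1 loops shrink linearly with z, so the solid tapers from its base footprint up to z≈17.4. Closing with a flat bottom cap and the tapered top and triangulating gives 8 facets — a wedge (ramp): 25.3 × 23.6 mm base, rising to 17.4 mm along the y=0 edge and sloping linearly to z=0 at y=23.6.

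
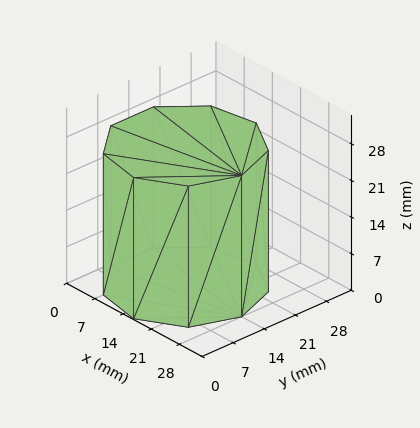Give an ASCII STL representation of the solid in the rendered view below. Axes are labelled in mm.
Reading the render: the shape is a regular 9-sided prism (a cylinder approximated with 9 flat sides), circumscribed radius ≈ 14 mm, height ≈ 27 mm (dimensions read to the nearest mm from the axis ticks). For the STL, each face is triangulated and given an outward normal.

solid part
  facet normal 0.0000 0.0000 -1.0000
    outer loop
      vertex 16.4 27.8 0.0
      vertex 24.7 23.0 0.0
      vertex 28.0 14.0 0.0
    endloop
  endfacet
  facet normal 0.0000 0.0000 -1.0000
    outer loop
      vertex 7.0 26.1 0.0
      vertex 16.4 27.8 0.0
      vertex 28.0 14.0 0.0
    endloop
  endfacet
  facet normal 0.0000 0.0000 -1.0000
    outer loop
      vertex 0.8 18.8 0.0
      vertex 7.0 26.1 0.0
      vertex 28.0 14.0 0.0
    endloop
  endfacet
  facet normal 0.0000 0.0000 -1.0000
    outer loop
      vertex 0.8 9.2 0.0
      vertex 0.8 18.8 0.0
      vertex 28.0 14.0 0.0
    endloop
  endfacet
  facet normal 0.0000 0.0000 -1.0000
    outer loop
      vertex 7.0 1.9 0.0
      vertex 0.8 9.2 0.0
      vertex 28.0 14.0 0.0
    endloop
  endfacet
  facet normal 0.0000 0.0000 -1.0000
    outer loop
      vertex 16.4 0.2 0.0
      vertex 7.0 1.9 0.0
      vertex 28.0 14.0 0.0
    endloop
  endfacet
  facet normal 0.0000 0.0000 -1.0000
    outer loop
      vertex 24.7 5.0 0.0
      vertex 16.4 0.2 0.0
      vertex 28.0 14.0 0.0
    endloop
  endfacet
  facet normal 0.0000 0.0000 1.0000
    outer loop
      vertex 28.0 14.0 27.0
      vertex 24.7 23.0 27.0
      vertex 16.4 27.8 27.0
    endloop
  endfacet
  facet normal 0.0000 0.0000 1.0000
    outer loop
      vertex 28.0 14.0 27.0
      vertex 16.4 27.8 27.0
      vertex 7.0 26.1 27.0
    endloop
  endfacet
  facet normal 0.0000 0.0000 1.0000
    outer loop
      vertex 28.0 14.0 27.0
      vertex 7.0 26.1 27.0
      vertex 0.8 18.8 27.0
    endloop
  endfacet
  facet normal 0.0000 0.0000 1.0000
    outer loop
      vertex 28.0 14.0 27.0
      vertex 0.8 18.8 27.0
      vertex 0.8 9.2 27.0
    endloop
  endfacet
  facet normal 0.0000 0.0000 1.0000
    outer loop
      vertex 28.0 14.0 27.0
      vertex 0.8 9.2 27.0
      vertex 7.0 1.9 27.0
    endloop
  endfacet
  facet normal 0.0000 0.0000 1.0000
    outer loop
      vertex 28.0 14.0 27.0
      vertex 7.0 1.9 27.0
      vertex 16.4 0.2 27.0
    endloop
  endfacet
  facet normal 0.0000 0.0000 1.0000
    outer loop
      vertex 28.0 14.0 27.0
      vertex 16.4 0.2 27.0
      vertex 24.7 5.0 27.0
    endloop
  endfacet
  facet normal 0.9389 0.3443 0.0000
    outer loop
      vertex 28.0 14.0 0.0
      vertex 24.7 23.0 0.0
      vertex 24.7 23.0 27.0
    endloop
  endfacet
  facet normal 0.9389 0.3443 0.0000
    outer loop
      vertex 28.0 14.0 0.0
      vertex 24.7 23.0 27.0
      vertex 28.0 14.0 27.0
    endloop
  endfacet
  facet normal 0.5006 0.8657 0.0000
    outer loop
      vertex 24.7 23.0 0.0
      vertex 16.4 27.8 0.0
      vertex 16.4 27.8 27.0
    endloop
  endfacet
  facet normal 0.5006 0.8657 0.0000
    outer loop
      vertex 24.7 23.0 0.0
      vertex 16.4 27.8 27.0
      vertex 24.7 23.0 27.0
    endloop
  endfacet
  facet normal -0.1780 0.9840 0.0000
    outer loop
      vertex 16.4 27.8 0.0
      vertex 7.0 26.1 0.0
      vertex 7.0 26.1 27.0
    endloop
  endfacet
  facet normal -0.1780 0.9840 0.0000
    outer loop
      vertex 16.4 27.8 0.0
      vertex 7.0 26.1 27.0
      vertex 16.4 27.8 27.0
    endloop
  endfacet
  facet normal -0.7622 0.6473 0.0000
    outer loop
      vertex 7.0 26.1 0.0
      vertex 0.8 18.8 0.0
      vertex 0.8 18.8 27.0
    endloop
  endfacet
  facet normal -0.7622 0.6473 0.0000
    outer loop
      vertex 7.0 26.1 0.0
      vertex 0.8 18.8 27.0
      vertex 7.0 26.1 27.0
    endloop
  endfacet
  facet normal -1.0000 0.0000 0.0000
    outer loop
      vertex 0.8 18.8 0.0
      vertex 0.8 9.2 0.0
      vertex 0.8 9.2 27.0
    endloop
  endfacet
  facet normal -1.0000 0.0000 0.0000
    outer loop
      vertex 0.8 18.8 0.0
      vertex 0.8 9.2 27.0
      vertex 0.8 18.8 27.0
    endloop
  endfacet
  facet normal -0.7622 -0.6473 0.0000
    outer loop
      vertex 0.8 9.2 0.0
      vertex 7.0 1.9 0.0
      vertex 7.0 1.9 27.0
    endloop
  endfacet
  facet normal -0.7622 -0.6473 0.0000
    outer loop
      vertex 0.8 9.2 0.0
      vertex 7.0 1.9 27.0
      vertex 0.8 9.2 27.0
    endloop
  endfacet
  facet normal -0.1780 -0.9840 0.0000
    outer loop
      vertex 7.0 1.9 0.0
      vertex 16.4 0.2 0.0
      vertex 16.4 0.2 27.0
    endloop
  endfacet
  facet normal -0.1780 -0.9840 0.0000
    outer loop
      vertex 7.0 1.9 0.0
      vertex 16.4 0.2 27.0
      vertex 7.0 1.9 27.0
    endloop
  endfacet
  facet normal 0.5006 -0.8657 0.0000
    outer loop
      vertex 16.4 0.2 0.0
      vertex 24.7 5.0 0.0
      vertex 24.7 5.0 27.0
    endloop
  endfacet
  facet normal 0.5006 -0.8657 0.0000
    outer loop
      vertex 16.4 0.2 0.0
      vertex 24.7 5.0 27.0
      vertex 16.4 0.2 27.0
    endloop
  endfacet
  facet normal 0.9389 -0.3443 0.0000
    outer loop
      vertex 24.7 5.0 0.0
      vertex 28.0 14.0 0.0
      vertex 28.0 14.0 27.0
    endloop
  endfacet
  facet normal 0.9389 -0.3443 0.0000
    outer loop
      vertex 24.7 5.0 0.0
      vertex 28.0 14.0 27.0
      vertex 24.7 5.0 27.0
    endloop
  endfacet
endsolid part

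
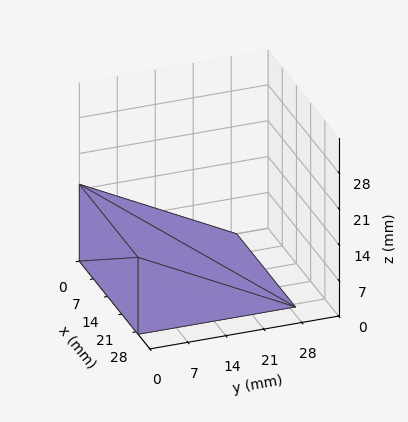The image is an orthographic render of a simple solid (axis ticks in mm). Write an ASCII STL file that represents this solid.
Reading the render: the shape is a wedge (ramp): 29 × 29 mm base, rising to 15 mm along the y=0 edge and sloping linearly to z=0 at y=29 (dimensions read to the nearest mm from the axis ticks). For the STL, each face is triangulated and given an outward normal.

solid part
  facet normal 0.0000 0.0000 -1.0000
    outer loop
      vertex 29.000 29.000 0.000
      vertex 29.000 0.000 0.000
      vertex 0.000 0.000 0.000
    endloop
  endfacet
  facet normal 0.0000 0.0000 -1.0000
    outer loop
      vertex 0.000 29.000 0.000
      vertex 29.000 29.000 0.000
      vertex 0.000 0.000 0.000
    endloop
  endfacet
  facet normal 0.0000 -1.0000 0.0000
    outer loop
      vertex 0.000 0.000 0.000
      vertex 29.000 0.000 0.000
      vertex 29.000 0.000 15.000
    endloop
  endfacet
  facet normal 0.0000 -1.0000 0.0000
    outer loop
      vertex 0.000 0.000 0.000
      vertex 29.000 0.000 15.000
      vertex 0.000 0.000 15.000
    endloop
  endfacet
  facet normal 0.0000 0.4594 0.8882
    outer loop
      vertex 0.000 0.000 15.000
      vertex 29.000 0.000 15.000
      vertex 29.000 29.000 0.000
    endloop
  endfacet
  facet normal 0.0000 0.4594 0.8882
    outer loop
      vertex 0.000 0.000 15.000
      vertex 29.000 29.000 0.000
      vertex 0.000 29.000 0.000
    endloop
  endfacet
  facet normal -1.0000 0.0000 0.0000
    outer loop
      vertex 0.000 0.000 15.000
      vertex 0.000 29.000 0.000
      vertex 0.000 0.000 0.000
    endloop
  endfacet
  facet normal 1.0000 0.0000 0.0000
    outer loop
      vertex 29.000 0.000 0.000
      vertex 29.000 29.000 0.000
      vertex 29.000 0.000 15.000
    endloop
  endfacet
endsolid part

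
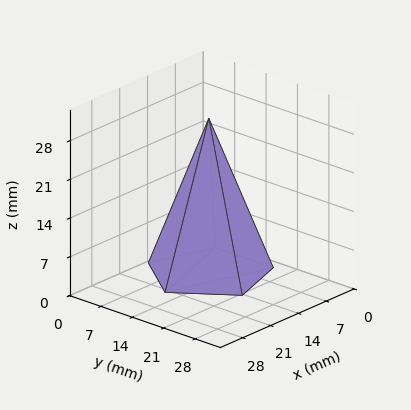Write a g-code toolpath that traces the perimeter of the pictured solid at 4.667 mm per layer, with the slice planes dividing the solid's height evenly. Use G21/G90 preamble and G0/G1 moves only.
Reading the render: the shape is a regular 5-sided pyramid, base circumscribed radius ≈ 11 mm, apex at z ≈ 28 mm (dimensions read to the nearest mm from the axis ticks). For the g-code, the solid's height is divided into equal slices at the stated Δz and each level perimeter traced with G1 moves after a G0 lift.

; perimeter-only toolpath
G21 ; units = mm
G90 ; absolute positioning
G28 ; home
; layer 1
G0 Z4.667
G0 X20.167 Y11.000
G1 X13.832 Y19.718
G1 X3.584 Y16.388
G1 X3.584 Y5.612
G1 X13.832 Y2.282
G1 X20.167 Y11.000
; layer 2
G0 Z9.333
G0 X18.333 Y11.000
G1 X13.266 Y17.975
G1 X5.067 Y15.311
G1 X5.067 Y6.689
G1 X13.266 Y4.025
G1 X18.333 Y11.000
; layer 3
G0 Z14.000
G0 X16.500 Y11.000
G1 X12.700 Y16.231
G1 X6.550 Y14.233
G1 X6.550 Y7.767
G1 X12.700 Y5.769
G1 X16.500 Y11.000
; layer 4
G0 Z18.667
G0 X14.667 Y11.000
G1 X12.133 Y14.487
G1 X8.034 Y13.155
G1 X8.034 Y8.845
G1 X12.133 Y7.513
G1 X14.667 Y11.000
; layer 5
G0 Z23.333
G0 X12.833 Y11.000
G1 X11.567 Y12.744
G1 X9.517 Y12.078
G1 X9.517 Y9.922
G1 X11.567 Y9.256
G1 X12.833 Y11.000
M2 ; end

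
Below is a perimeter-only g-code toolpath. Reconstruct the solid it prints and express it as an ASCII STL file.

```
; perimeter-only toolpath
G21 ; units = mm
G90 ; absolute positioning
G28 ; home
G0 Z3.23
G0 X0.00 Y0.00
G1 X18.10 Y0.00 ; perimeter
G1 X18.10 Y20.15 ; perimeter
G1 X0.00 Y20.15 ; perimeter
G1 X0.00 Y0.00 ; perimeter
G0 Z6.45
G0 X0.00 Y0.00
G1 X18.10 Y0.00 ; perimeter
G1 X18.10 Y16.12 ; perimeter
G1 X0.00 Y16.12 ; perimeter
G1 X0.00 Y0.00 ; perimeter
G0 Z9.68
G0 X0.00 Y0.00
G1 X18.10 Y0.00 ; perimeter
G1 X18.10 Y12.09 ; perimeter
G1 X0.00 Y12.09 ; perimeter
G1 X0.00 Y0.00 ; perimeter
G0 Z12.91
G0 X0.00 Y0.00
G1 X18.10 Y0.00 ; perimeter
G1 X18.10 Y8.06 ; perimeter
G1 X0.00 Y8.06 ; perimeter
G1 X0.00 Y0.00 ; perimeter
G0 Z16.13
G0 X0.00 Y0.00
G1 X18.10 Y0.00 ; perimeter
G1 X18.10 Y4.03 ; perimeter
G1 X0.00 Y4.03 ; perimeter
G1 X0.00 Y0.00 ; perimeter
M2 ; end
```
solid part
  facet normal 0.0000 0.0000 -1.0000
    outer loop
      vertex 18.10 24.18 0.00
      vertex 18.10 0.00 0.00
      vertex 0.00 0.00 0.00
    endloop
  endfacet
  facet normal 0.0000 0.0000 -1.0000
    outer loop
      vertex 0.00 24.18 0.00
      vertex 18.10 24.18 0.00
      vertex 0.00 0.00 0.00
    endloop
  endfacet
  facet normal 0.0000 -1.0000 0.0000
    outer loop
      vertex 0.00 0.00 0.00
      vertex 18.10 0.00 0.00
      vertex 18.10 0.00 19.36
    endloop
  endfacet
  facet normal 0.0000 -1.0000 0.0000
    outer loop
      vertex 0.00 0.00 0.00
      vertex 18.10 0.00 19.36
      vertex 0.00 0.00 19.36
    endloop
  endfacet
  facet normal 0.0000 0.6250 0.7806
    outer loop
      vertex 0.00 0.00 19.36
      vertex 18.10 0.00 19.36
      vertex 18.10 24.18 0.00
    endloop
  endfacet
  facet normal 0.0000 0.6250 0.7806
    outer loop
      vertex 0.00 0.00 19.36
      vertex 18.10 24.18 0.00
      vertex 0.00 24.18 0.00
    endloop
  endfacet
  facet normal -1.0000 0.0000 0.0000
    outer loop
      vertex 0.00 0.00 19.36
      vertex 0.00 24.18 0.00
      vertex 0.00 0.00 0.00
    endloop
  endfacet
  facet normal 1.0000 0.0000 0.0000
    outer loop
      vertex 18.10 0.00 0.00
      vertex 18.10 24.18 0.00
      vertex 18.10 0.00 19.36
    endloop
  endfacet
endsolid part

The G0 Z moves step by Δz≈3.23 mm. The G1 loops shrink linearly with z, so the solid tapers from its base footprint up to z≈19.4. Closing with a flat bottom cap and the tapered top and triangulating gives 8 facets — a wedge (ramp): 18.1 × 24.2 mm base, rising to 19.4 mm along the y=0 edge and sloping linearly to z=0 at y=24.2.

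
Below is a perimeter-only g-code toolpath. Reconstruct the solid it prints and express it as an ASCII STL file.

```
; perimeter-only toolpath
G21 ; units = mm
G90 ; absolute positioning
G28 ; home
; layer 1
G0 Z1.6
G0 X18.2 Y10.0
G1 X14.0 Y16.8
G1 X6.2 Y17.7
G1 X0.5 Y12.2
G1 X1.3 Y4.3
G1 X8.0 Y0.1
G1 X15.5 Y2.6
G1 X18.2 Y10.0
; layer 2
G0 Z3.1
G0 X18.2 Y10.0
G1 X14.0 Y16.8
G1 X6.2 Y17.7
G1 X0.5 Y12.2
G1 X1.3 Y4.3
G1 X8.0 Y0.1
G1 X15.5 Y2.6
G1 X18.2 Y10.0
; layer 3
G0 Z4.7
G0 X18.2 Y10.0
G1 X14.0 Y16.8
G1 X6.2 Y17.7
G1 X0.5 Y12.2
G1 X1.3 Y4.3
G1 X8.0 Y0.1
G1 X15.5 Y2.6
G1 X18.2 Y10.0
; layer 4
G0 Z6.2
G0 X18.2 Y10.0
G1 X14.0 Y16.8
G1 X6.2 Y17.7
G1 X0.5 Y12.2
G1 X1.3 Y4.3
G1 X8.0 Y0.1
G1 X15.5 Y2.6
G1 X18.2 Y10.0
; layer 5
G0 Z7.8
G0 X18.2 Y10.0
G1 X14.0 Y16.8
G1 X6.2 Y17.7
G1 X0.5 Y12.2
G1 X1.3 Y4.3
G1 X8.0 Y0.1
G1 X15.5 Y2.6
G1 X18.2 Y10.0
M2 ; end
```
solid part
  facet normal 0.0000 0.0000 -1.0000
    outer loop
      vertex 6.2 17.7 0.0
      vertex 14.0 16.8 0.0
      vertex 18.2 10.0 0.0
    endloop
  endfacet
  facet normal 0.0000 0.0000 -1.0000
    outer loop
      vertex 0.5 12.2 0.0
      vertex 6.2 17.7 0.0
      vertex 18.2 10.0 0.0
    endloop
  endfacet
  facet normal 0.0000 0.0000 -1.0000
    outer loop
      vertex 1.3 4.3 0.0
      vertex 0.5 12.2 0.0
      vertex 18.2 10.0 0.0
    endloop
  endfacet
  facet normal 0.0000 0.0000 -1.0000
    outer loop
      vertex 8.0 0.1 0.0
      vertex 1.3 4.3 0.0
      vertex 18.2 10.0 0.0
    endloop
  endfacet
  facet normal 0.0000 0.0000 -1.0000
    outer loop
      vertex 15.5 2.6 0.0
      vertex 8.0 0.1 0.0
      vertex 18.2 10.0 0.0
    endloop
  endfacet
  facet normal 0.0000 0.0000 1.0000
    outer loop
      vertex 18.2 10.0 7.8
      vertex 14.0 16.8 7.8
      vertex 6.2 17.7 7.8
    endloop
  endfacet
  facet normal 0.0000 0.0000 1.0000
    outer loop
      vertex 18.2 10.0 7.8
      vertex 6.2 17.7 7.8
      vertex 0.5 12.2 7.8
    endloop
  endfacet
  facet normal 0.0000 0.0000 1.0000
    outer loop
      vertex 18.2 10.0 7.8
      vertex 0.5 12.2 7.8
      vertex 1.3 4.3 7.8
    endloop
  endfacet
  facet normal 0.0000 0.0000 1.0000
    outer loop
      vertex 18.2 10.0 7.8
      vertex 1.3 4.3 7.8
      vertex 8.0 0.1 7.8
    endloop
  endfacet
  facet normal 0.0000 0.0000 1.0000
    outer loop
      vertex 18.2 10.0 7.8
      vertex 8.0 0.1 7.8
      vertex 15.5 2.6 7.8
    endloop
  endfacet
  facet normal 0.8508 0.5255 0.0000
    outer loop
      vertex 18.2 10.0 0.0
      vertex 14.0 16.8 0.0
      vertex 14.0 16.8 7.8
    endloop
  endfacet
  facet normal 0.8508 0.5255 0.0000
    outer loop
      vertex 18.2 10.0 0.0
      vertex 14.0 16.8 7.8
      vertex 18.2 10.0 7.8
    endloop
  endfacet
  facet normal 0.1146 0.9934 0.0000
    outer loop
      vertex 14.0 16.8 0.0
      vertex 6.2 17.7 0.0
      vertex 6.2 17.7 7.8
    endloop
  endfacet
  facet normal 0.1146 0.9934 0.0000
    outer loop
      vertex 14.0 16.8 0.0
      vertex 6.2 17.7 7.8
      vertex 14.0 16.8 7.8
    endloop
  endfacet
  facet normal -0.6944 0.7196 0.0000
    outer loop
      vertex 6.2 17.7 0.0
      vertex 0.5 12.2 0.0
      vertex 0.5 12.2 7.8
    endloop
  endfacet
  facet normal -0.6944 0.7196 0.0000
    outer loop
      vertex 6.2 17.7 0.0
      vertex 0.5 12.2 7.8
      vertex 6.2 17.7 7.8
    endloop
  endfacet
  facet normal -0.9949 -0.1008 0.0000
    outer loop
      vertex 0.5 12.2 0.0
      vertex 1.3 4.3 0.0
      vertex 1.3 4.3 7.8
    endloop
  endfacet
  facet normal -0.9949 -0.1008 0.0000
    outer loop
      vertex 0.5 12.2 0.0
      vertex 1.3 4.3 7.8
      vertex 0.5 12.2 7.8
    endloop
  endfacet
  facet normal -0.5311 -0.8473 0.0000
    outer loop
      vertex 1.3 4.3 0.0
      vertex 8.0 0.1 0.0
      vertex 8.0 0.1 7.8
    endloop
  endfacet
  facet normal -0.5311 -0.8473 0.0000
    outer loop
      vertex 1.3 4.3 0.0
      vertex 8.0 0.1 7.8
      vertex 1.3 4.3 7.8
    endloop
  endfacet
  facet normal 0.3162 -0.9487 0.0000
    outer loop
      vertex 8.0 0.1 0.0
      vertex 15.5 2.6 0.0
      vertex 15.5 2.6 7.8
    endloop
  endfacet
  facet normal 0.3162 -0.9487 0.0000
    outer loop
      vertex 8.0 0.1 0.0
      vertex 15.5 2.6 7.8
      vertex 8.0 0.1 7.8
    endloop
  endfacet
  facet normal 0.9394 -0.3428 0.0000
    outer loop
      vertex 15.5 2.6 0.0
      vertex 18.2 10.0 0.0
      vertex 18.2 10.0 7.8
    endloop
  endfacet
  facet normal 0.9394 -0.3428 0.0000
    outer loop
      vertex 15.5 2.6 0.0
      vertex 18.2 10.0 7.8
      vertex 15.5 2.6 7.8
    endloop
  endfacet
endsolid part

The G0 Z moves step by Δz≈1.6 mm. Every layer's G1 loop is the same polygon, so the solid is a straight extrusion of it from z=0 to z≈7.8. Closing with flat bottom and top caps and triangulating gives 24 facets — a regular 7-sided prism (a cylinder approximated with 7 flat sides), circumscribed radius ≈ 9.1 mm, height ≈ 7.8 mm.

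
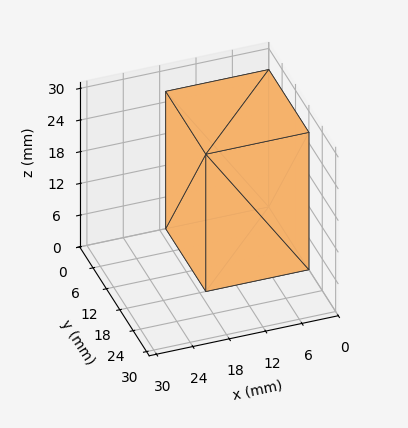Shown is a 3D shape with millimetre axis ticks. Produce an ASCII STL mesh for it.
Reading the render: the shape is a rectangular box, roughly 17 × 18 mm footprint and 26 mm tall (dimensions read to the nearest mm from the axis ticks). For the STL, each face is triangulated and given an outward normal.

solid part
  facet normal 0.0000 0.0000 -1.0000
    outer loop
      vertex 17.000 18.000 0.000
      vertex 17.000 0.000 0.000
      vertex 0.000 0.000 0.000
    endloop
  endfacet
  facet normal 0.0000 0.0000 -1.0000
    outer loop
      vertex 0.000 18.000 0.000
      vertex 17.000 18.000 0.000
      vertex 0.000 0.000 0.000
    endloop
  endfacet
  facet normal 0.0000 0.0000 1.0000
    outer loop
      vertex 0.000 0.000 26.000
      vertex 17.000 0.000 26.000
      vertex 17.000 18.000 26.000
    endloop
  endfacet
  facet normal 0.0000 0.0000 1.0000
    outer loop
      vertex 0.000 0.000 26.000
      vertex 17.000 18.000 26.000
      vertex 0.000 18.000 26.000
    endloop
  endfacet
  facet normal 0.0000 -1.0000 0.0000
    outer loop
      vertex 0.000 0.000 0.000
      vertex 17.000 0.000 0.000
      vertex 17.000 0.000 26.000
    endloop
  endfacet
  facet normal 0.0000 -1.0000 0.0000
    outer loop
      vertex 0.000 0.000 0.000
      vertex 17.000 0.000 26.000
      vertex 0.000 0.000 26.000
    endloop
  endfacet
  facet normal 0.0000 1.0000 0.0000
    outer loop
      vertex 17.000 18.000 26.000
      vertex 17.000 18.000 0.000
      vertex 0.000 18.000 0.000
    endloop
  endfacet
  facet normal 0.0000 1.0000 0.0000
    outer loop
      vertex 0.000 18.000 26.000
      vertex 17.000 18.000 26.000
      vertex 0.000 18.000 0.000
    endloop
  endfacet
  facet normal -1.0000 0.0000 0.0000
    outer loop
      vertex 0.000 18.000 26.000
      vertex 0.000 18.000 0.000
      vertex 0.000 0.000 0.000
    endloop
  endfacet
  facet normal -1.0000 0.0000 0.0000
    outer loop
      vertex 0.000 0.000 26.000
      vertex 0.000 18.000 26.000
      vertex 0.000 0.000 0.000
    endloop
  endfacet
  facet normal 1.0000 0.0000 0.0000
    outer loop
      vertex 17.000 0.000 0.000
      vertex 17.000 18.000 0.000
      vertex 17.000 18.000 26.000
    endloop
  endfacet
  facet normal 1.0000 0.0000 0.0000
    outer loop
      vertex 17.000 0.000 0.000
      vertex 17.000 18.000 26.000
      vertex 17.000 0.000 26.000
    endloop
  endfacet
endsolid part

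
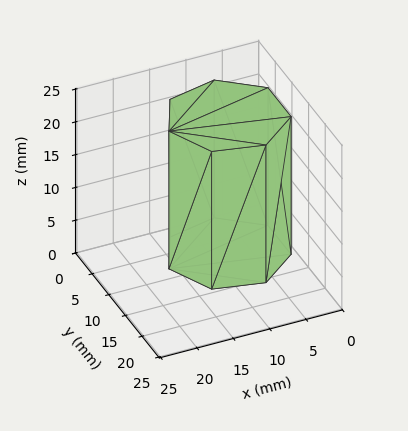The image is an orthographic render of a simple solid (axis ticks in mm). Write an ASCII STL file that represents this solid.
Reading the render: the shape is a regular 7-sided prism (a cylinder approximated with 7 flat sides), circumscribed radius ≈ 8 mm, height ≈ 21 mm (dimensions read to the nearest mm from the axis ticks). For the STL, each face is triangulated and given an outward normal.

solid part
  facet normal 0.0000 0.0000 -1.0000
    outer loop
      vertex 6.220 15.799 0.000
      vertex 12.988 14.255 0.000
      vertex 16.000 8.000 0.000
    endloop
  endfacet
  facet normal 0.0000 0.0000 -1.0000
    outer loop
      vertex 0.792 11.471 0.000
      vertex 6.220 15.799 0.000
      vertex 16.000 8.000 0.000
    endloop
  endfacet
  facet normal 0.0000 0.0000 -1.0000
    outer loop
      vertex 0.792 4.529 0.000
      vertex 0.792 11.471 0.000
      vertex 16.000 8.000 0.000
    endloop
  endfacet
  facet normal 0.0000 0.0000 -1.0000
    outer loop
      vertex 6.220 0.201 0.000
      vertex 0.792 4.529 0.000
      vertex 16.000 8.000 0.000
    endloop
  endfacet
  facet normal 0.0000 0.0000 -1.0000
    outer loop
      vertex 12.988 1.745 0.000
      vertex 6.220 0.201 0.000
      vertex 16.000 8.000 0.000
    endloop
  endfacet
  facet normal 0.0000 0.0000 1.0000
    outer loop
      vertex 16.000 8.000 21.000
      vertex 12.988 14.255 21.000
      vertex 6.220 15.799 21.000
    endloop
  endfacet
  facet normal 0.0000 0.0000 1.0000
    outer loop
      vertex 16.000 8.000 21.000
      vertex 6.220 15.799 21.000
      vertex 0.792 11.471 21.000
    endloop
  endfacet
  facet normal 0.0000 0.0000 1.0000
    outer loop
      vertex 16.000 8.000 21.000
      vertex 0.792 11.471 21.000
      vertex 0.792 4.529 21.000
    endloop
  endfacet
  facet normal 0.0000 0.0000 1.0000
    outer loop
      vertex 16.000 8.000 21.000
      vertex 0.792 4.529 21.000
      vertex 6.220 0.201 21.000
    endloop
  endfacet
  facet normal 0.0000 0.0000 1.0000
    outer loop
      vertex 16.000 8.000 21.000
      vertex 6.220 0.201 21.000
      vertex 12.988 1.745 21.000
    endloop
  endfacet
  facet normal 0.9010 0.4339 0.0000
    outer loop
      vertex 16.000 8.000 0.000
      vertex 12.988 14.255 0.000
      vertex 12.988 14.255 21.000
    endloop
  endfacet
  facet normal 0.9010 0.4339 0.0000
    outer loop
      vertex 16.000 8.000 0.000
      vertex 12.988 14.255 21.000
      vertex 16.000 8.000 21.000
    endloop
  endfacet
  facet normal 0.2224 0.9750 0.0000
    outer loop
      vertex 12.988 14.255 0.000
      vertex 6.220 15.799 0.000
      vertex 6.220 15.799 21.000
    endloop
  endfacet
  facet normal 0.2224 0.9750 0.0000
    outer loop
      vertex 12.988 14.255 0.000
      vertex 6.220 15.799 21.000
      vertex 12.988 14.255 21.000
    endloop
  endfacet
  facet normal -0.6234 0.7819 0.0000
    outer loop
      vertex 6.220 15.799 0.000
      vertex 0.792 11.471 0.000
      vertex 0.792 11.471 21.000
    endloop
  endfacet
  facet normal -0.6234 0.7819 0.0000
    outer loop
      vertex 6.220 15.799 0.000
      vertex 0.792 11.471 21.000
      vertex 6.220 15.799 21.000
    endloop
  endfacet
  facet normal -1.0000 0.0000 0.0000
    outer loop
      vertex 0.792 11.471 0.000
      vertex 0.792 4.529 0.000
      vertex 0.792 4.529 21.000
    endloop
  endfacet
  facet normal -1.0000 0.0000 0.0000
    outer loop
      vertex 0.792 11.471 0.000
      vertex 0.792 4.529 21.000
      vertex 0.792 11.471 21.000
    endloop
  endfacet
  facet normal -0.6234 -0.7819 0.0000
    outer loop
      vertex 0.792 4.529 0.000
      vertex 6.220 0.201 0.000
      vertex 6.220 0.201 21.000
    endloop
  endfacet
  facet normal -0.6234 -0.7819 0.0000
    outer loop
      vertex 0.792 4.529 0.000
      vertex 6.220 0.201 21.000
      vertex 0.792 4.529 21.000
    endloop
  endfacet
  facet normal 0.2224 -0.9750 0.0000
    outer loop
      vertex 6.220 0.201 0.000
      vertex 12.988 1.745 0.000
      vertex 12.988 1.745 21.000
    endloop
  endfacet
  facet normal 0.2224 -0.9750 0.0000
    outer loop
      vertex 6.220 0.201 0.000
      vertex 12.988 1.745 21.000
      vertex 6.220 0.201 21.000
    endloop
  endfacet
  facet normal 0.9010 -0.4339 0.0000
    outer loop
      vertex 12.988 1.745 0.000
      vertex 16.000 8.000 0.000
      vertex 16.000 8.000 21.000
    endloop
  endfacet
  facet normal 0.9010 -0.4339 0.0000
    outer loop
      vertex 12.988 1.745 0.000
      vertex 16.000 8.000 21.000
      vertex 12.988 1.745 21.000
    endloop
  endfacet
endsolid part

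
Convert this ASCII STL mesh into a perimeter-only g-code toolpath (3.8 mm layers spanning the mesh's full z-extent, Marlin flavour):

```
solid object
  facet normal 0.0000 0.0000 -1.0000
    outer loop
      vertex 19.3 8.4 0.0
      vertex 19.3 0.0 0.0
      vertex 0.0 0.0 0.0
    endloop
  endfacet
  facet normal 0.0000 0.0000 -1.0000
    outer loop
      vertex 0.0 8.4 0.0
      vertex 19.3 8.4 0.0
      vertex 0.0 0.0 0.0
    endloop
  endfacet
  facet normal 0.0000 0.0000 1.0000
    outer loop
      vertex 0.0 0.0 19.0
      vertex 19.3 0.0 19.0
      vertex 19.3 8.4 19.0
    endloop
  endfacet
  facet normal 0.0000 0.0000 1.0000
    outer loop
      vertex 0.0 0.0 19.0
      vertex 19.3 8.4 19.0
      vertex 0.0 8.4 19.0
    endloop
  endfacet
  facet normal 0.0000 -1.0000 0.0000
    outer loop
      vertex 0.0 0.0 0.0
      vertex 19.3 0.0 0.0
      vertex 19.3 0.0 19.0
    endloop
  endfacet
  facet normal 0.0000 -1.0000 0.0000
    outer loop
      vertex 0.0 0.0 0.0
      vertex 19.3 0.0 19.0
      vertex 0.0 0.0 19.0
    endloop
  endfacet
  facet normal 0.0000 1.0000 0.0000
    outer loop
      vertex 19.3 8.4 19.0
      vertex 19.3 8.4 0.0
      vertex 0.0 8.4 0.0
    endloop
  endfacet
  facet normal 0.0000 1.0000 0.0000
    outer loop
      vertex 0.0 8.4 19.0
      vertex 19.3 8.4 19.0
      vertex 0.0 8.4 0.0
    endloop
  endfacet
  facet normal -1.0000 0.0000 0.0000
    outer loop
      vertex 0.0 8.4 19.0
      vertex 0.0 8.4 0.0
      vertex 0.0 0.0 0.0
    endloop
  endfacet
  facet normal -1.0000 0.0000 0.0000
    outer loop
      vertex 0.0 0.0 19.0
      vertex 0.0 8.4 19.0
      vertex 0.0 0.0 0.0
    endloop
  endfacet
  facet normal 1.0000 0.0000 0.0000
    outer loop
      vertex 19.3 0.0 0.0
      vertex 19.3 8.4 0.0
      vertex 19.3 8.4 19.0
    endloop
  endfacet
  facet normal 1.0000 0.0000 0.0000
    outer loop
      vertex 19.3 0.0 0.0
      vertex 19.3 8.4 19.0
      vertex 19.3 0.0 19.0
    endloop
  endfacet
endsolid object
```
; perimeter-only toolpath
G21 ; units = mm
G90 ; absolute positioning
G28 ; home
; layer 1
G0 Z3.8
G0 X0.0 Y0.0
G1 X19.3 Y0.0
G1 X19.3 Y8.4
G1 X0.0 Y8.4
G1 X0.0 Y0.0
; layer 2
G0 Z7.6
G0 X0.0 Y0.0
G1 X19.3 Y0.0
G1 X19.3 Y8.4
G1 X0.0 Y8.4
G1 X0.0 Y0.0
; layer 3
G0 Z11.4
G0 X0.0 Y0.0
G1 X19.3 Y0.0
G1 X19.3 Y8.4
G1 X0.0 Y8.4
G1 X0.0 Y0.0
; layer 4
G0 Z15.2
G0 X0.0 Y0.0
G1 X19.3 Y0.0
G1 X19.3 Y8.4
G1 X0.0 Y8.4
G1 X0.0 Y0.0
; layer 5
G0 Z19.0
G0 X0.0 Y0.0
G1 X19.3 Y0.0
G1 X19.3 Y8.4
G1 X0.0 Y8.4
G1 X0.0 Y0.0
M2 ; end

The solid is a rectangular box, roughly 19.3 × 8.4 mm footprint and 19 mm tall. Slicing at Δz = 3.8 mm — 5 equal slices spanning the solid's height, so layer i sits at z = i·h/5 — gives 5 non-empty perimeters. Each is a 4-segment closed polygon; G0 lifts to the layer z and rapids to the start vertex, then G1 traces the edges.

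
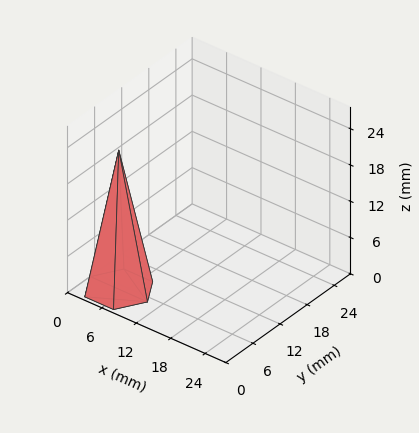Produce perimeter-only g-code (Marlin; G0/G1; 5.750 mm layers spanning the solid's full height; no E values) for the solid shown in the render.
Reading the render: the shape is a regular 6-sided pyramid, base circumscribed radius ≈ 5 mm, apex at z ≈ 23 mm (dimensions read to the nearest mm from the axis ticks). For the g-code, the solid's height is divided into equal slices at the stated Δz and each level perimeter traced with G1 moves after a G0 lift.

; perimeter-only toolpath
G21 ; units = mm
G90 ; absolute positioning
G28 ; home
; layer 1
G0 Z5.750
G0 X8.750 Y5.000
G1 X6.875 Y8.248
G1 X3.125 Y8.248
G1 X1.250 Y5.000
G1 X3.125 Y1.752
G1 X6.875 Y1.752
G1 X8.750 Y5.000
; layer 2
G0 Z11.500
G0 X7.500 Y5.000
G1 X6.250 Y7.165
G1 X3.750 Y7.165
G1 X2.500 Y5.000
G1 X3.750 Y2.835
G1 X6.250 Y2.835
G1 X7.500 Y5.000
; layer 3
G0 Z17.250
G0 X6.250 Y5.000
G1 X5.625 Y6.082
G1 X4.375 Y6.082
G1 X3.750 Y5.000
G1 X4.375 Y3.917
G1 X5.625 Y3.917
G1 X6.250 Y5.000
M2 ; end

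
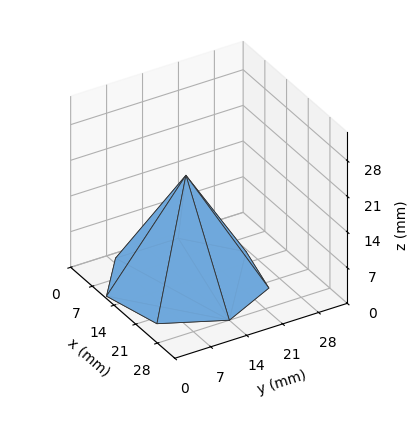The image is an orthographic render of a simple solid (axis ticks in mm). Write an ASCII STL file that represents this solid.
Reading the render: the shape is a regular 7-sided pyramid, base circumscribed radius ≈ 14 mm, apex at z ≈ 21 mm (dimensions read to the nearest mm from the axis ticks). For the STL, each face is triangulated and given an outward normal.

solid part
  facet normal 0.0000 0.0000 -1.0000
    outer loop
      vertex 10.9 27.6 0.0
      vertex 22.7 24.9 0.0
      vertex 28.0 14.0 0.0
    endloop
  endfacet
  facet normal 0.0000 0.0000 -1.0000
    outer loop
      vertex 1.4 20.1 0.0
      vertex 10.9 27.6 0.0
      vertex 28.0 14.0 0.0
    endloop
  endfacet
  facet normal 0.0000 0.0000 -1.0000
    outer loop
      vertex 1.4 7.9 0.0
      vertex 1.4 20.1 0.0
      vertex 28.0 14.0 0.0
    endloop
  endfacet
  facet normal 0.0000 0.0000 -1.0000
    outer loop
      vertex 10.9 0.4 0.0
      vertex 1.4 7.9 0.0
      vertex 28.0 14.0 0.0
    endloop
  endfacet
  facet normal 0.0000 0.0000 -1.0000
    outer loop
      vertex 22.7 3.1 0.0
      vertex 10.9 0.4 0.0
      vertex 28.0 14.0 0.0
    endloop
  endfacet
  facet normal 0.7713 0.3750 0.5142
    outer loop
      vertex 28.0 14.0 0.0
      vertex 22.7 24.9 0.0
      vertex 14.0 14.0 21.0
    endloop
  endfacet
  facet normal 0.1914 0.8365 0.5135
    outer loop
      vertex 22.7 24.9 0.0
      vertex 10.9 27.6 0.0
      vertex 14.0 14.0 21.0
    endloop
  endfacet
  facet normal -0.5314 0.6731 0.5144
    outer loop
      vertex 10.9 27.6 0.0
      vertex 1.4 20.1 0.0
      vertex 14.0 14.0 21.0
    endloop
  endfacet
  facet normal -0.8575 0.0000 0.5145
    outer loop
      vertex 1.4 20.1 0.0
      vertex 1.4 7.9 0.0
      vertex 14.0 14.0 21.0
    endloop
  endfacet
  facet normal -0.5314 -0.6731 0.5144
    outer loop
      vertex 1.4 7.9 0.0
      vertex 10.9 0.4 0.0
      vertex 14.0 14.0 21.0
    endloop
  endfacet
  facet normal 0.1914 -0.8365 0.5135
    outer loop
      vertex 10.9 0.4 0.0
      vertex 22.7 3.1 0.0
      vertex 14.0 14.0 21.0
    endloop
  endfacet
  facet normal 0.7713 -0.3750 0.5142
    outer loop
      vertex 22.7 3.1 0.0
      vertex 28.0 14.0 0.0
      vertex 14.0 14.0 21.0
    endloop
  endfacet
endsolid part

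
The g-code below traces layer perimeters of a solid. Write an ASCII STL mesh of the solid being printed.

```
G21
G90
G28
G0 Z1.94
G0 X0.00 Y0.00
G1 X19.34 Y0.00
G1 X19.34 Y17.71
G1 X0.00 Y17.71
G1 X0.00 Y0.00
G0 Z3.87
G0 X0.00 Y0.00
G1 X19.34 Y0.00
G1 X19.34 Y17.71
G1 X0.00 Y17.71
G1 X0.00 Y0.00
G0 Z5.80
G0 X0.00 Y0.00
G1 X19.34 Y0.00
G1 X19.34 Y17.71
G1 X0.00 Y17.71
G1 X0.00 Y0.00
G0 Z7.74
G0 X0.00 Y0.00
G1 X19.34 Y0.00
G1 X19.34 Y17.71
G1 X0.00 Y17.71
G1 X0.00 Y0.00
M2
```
solid part
  facet normal 0.0000 0.0000 -1.0000
    outer loop
      vertex 19.34 17.71 0.00
      vertex 19.34 0.00 0.00
      vertex 0.00 0.00 0.00
    endloop
  endfacet
  facet normal 0.0000 0.0000 -1.0000
    outer loop
      vertex 0.00 17.71 0.00
      vertex 19.34 17.71 0.00
      vertex 0.00 0.00 0.00
    endloop
  endfacet
  facet normal 0.0000 0.0000 1.0000
    outer loop
      vertex 0.00 0.00 7.74
      vertex 19.34 0.00 7.74
      vertex 19.34 17.71 7.74
    endloop
  endfacet
  facet normal 0.0000 0.0000 1.0000
    outer loop
      vertex 0.00 0.00 7.74
      vertex 19.34 17.71 7.74
      vertex 0.00 17.71 7.74
    endloop
  endfacet
  facet normal 0.0000 -1.0000 0.0000
    outer loop
      vertex 0.00 0.00 0.00
      vertex 19.34 0.00 0.00
      vertex 19.34 0.00 7.74
    endloop
  endfacet
  facet normal 0.0000 -1.0000 0.0000
    outer loop
      vertex 0.00 0.00 0.00
      vertex 19.34 0.00 7.74
      vertex 0.00 0.00 7.74
    endloop
  endfacet
  facet normal 0.0000 1.0000 0.0000
    outer loop
      vertex 19.34 17.71 7.74
      vertex 19.34 17.71 0.00
      vertex 0.00 17.71 0.00
    endloop
  endfacet
  facet normal 0.0000 1.0000 0.0000
    outer loop
      vertex 0.00 17.71 7.74
      vertex 19.34 17.71 7.74
      vertex 0.00 17.71 0.00
    endloop
  endfacet
  facet normal -1.0000 0.0000 0.0000
    outer loop
      vertex 0.00 17.71 7.74
      vertex 0.00 17.71 0.00
      vertex 0.00 0.00 0.00
    endloop
  endfacet
  facet normal -1.0000 0.0000 0.0000
    outer loop
      vertex 0.00 0.00 7.74
      vertex 0.00 17.71 7.74
      vertex 0.00 0.00 0.00
    endloop
  endfacet
  facet normal 1.0000 0.0000 0.0000
    outer loop
      vertex 19.34 0.00 0.00
      vertex 19.34 17.71 0.00
      vertex 19.34 17.71 7.74
    endloop
  endfacet
  facet normal 1.0000 0.0000 0.0000
    outer loop
      vertex 19.34 0.00 0.00
      vertex 19.34 17.71 7.74
      vertex 19.34 0.00 7.74
    endloop
  endfacet
endsolid part

The G0 Z moves step by Δz≈1.94 mm. Every layer's G1 loop is the same polygon, so the solid is a straight extrusion of it from z=0 to z≈7.74. Closing with flat bottom and top caps and triangulating gives 12 facets — a rectangular box, roughly 19.3 × 17.7 mm footprint and 7.74 mm tall.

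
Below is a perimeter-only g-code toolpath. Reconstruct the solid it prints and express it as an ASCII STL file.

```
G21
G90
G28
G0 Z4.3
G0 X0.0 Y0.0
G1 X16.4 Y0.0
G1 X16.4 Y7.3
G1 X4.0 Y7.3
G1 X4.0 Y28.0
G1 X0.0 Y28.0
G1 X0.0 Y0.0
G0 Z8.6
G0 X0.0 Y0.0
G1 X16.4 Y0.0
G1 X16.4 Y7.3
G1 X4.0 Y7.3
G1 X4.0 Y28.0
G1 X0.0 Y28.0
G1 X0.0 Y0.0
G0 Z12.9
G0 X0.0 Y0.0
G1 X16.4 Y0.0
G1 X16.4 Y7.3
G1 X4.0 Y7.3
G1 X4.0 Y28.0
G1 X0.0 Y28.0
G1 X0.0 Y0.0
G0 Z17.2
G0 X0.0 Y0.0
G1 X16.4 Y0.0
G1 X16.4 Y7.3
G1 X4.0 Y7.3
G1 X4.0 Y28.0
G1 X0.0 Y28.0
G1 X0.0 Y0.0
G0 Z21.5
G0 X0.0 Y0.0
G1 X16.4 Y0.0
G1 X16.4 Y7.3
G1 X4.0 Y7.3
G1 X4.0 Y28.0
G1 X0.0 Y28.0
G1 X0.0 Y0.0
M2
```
solid part
  facet normal 0.0000 0.0000 -1.0000
    outer loop
      vertex 16.4 7.3 0.0
      vertex 16.4 0.0 0.0
      vertex 0.0 0.0 0.0
    endloop
  endfacet
  facet normal 0.0000 0.0000 -1.0000
    outer loop
      vertex 4.0 7.3 0.0
      vertex 16.4 7.3 0.0
      vertex 0.0 0.0 0.0
    endloop
  endfacet
  facet normal 0.0000 0.0000 -1.0000
    outer loop
      vertex 4.0 28.0 0.0
      vertex 4.0 7.3 0.0
      vertex 0.0 0.0 0.0
    endloop
  endfacet
  facet normal 0.0000 0.0000 -1.0000
    outer loop
      vertex 0.0 28.0 0.0
      vertex 4.0 28.0 0.0
      vertex 0.0 0.0 0.0
    endloop
  endfacet
  facet normal 0.0000 0.0000 1.0000
    outer loop
      vertex 0.0 0.0 21.5
      vertex 16.4 0.0 21.5
      vertex 16.4 7.3 21.5
    endloop
  endfacet
  facet normal 0.0000 0.0000 1.0000
    outer loop
      vertex 0.0 0.0 21.5
      vertex 16.4 7.3 21.5
      vertex 4.0 7.3 21.5
    endloop
  endfacet
  facet normal 0.0000 0.0000 1.0000
    outer loop
      vertex 0.0 0.0 21.5
      vertex 4.0 7.3 21.5
      vertex 4.0 28.0 21.5
    endloop
  endfacet
  facet normal 0.0000 0.0000 1.0000
    outer loop
      vertex 0.0 0.0 21.5
      vertex 4.0 28.0 21.5
      vertex 0.0 28.0 21.5
    endloop
  endfacet
  facet normal 0.0000 -1.0000 0.0000
    outer loop
      vertex 0.0 0.0 0.0
      vertex 16.4 0.0 0.0
      vertex 16.4 0.0 21.5
    endloop
  endfacet
  facet normal 0.0000 -1.0000 0.0000
    outer loop
      vertex 0.0 0.0 0.0
      vertex 16.4 0.0 21.5
      vertex 0.0 0.0 21.5
    endloop
  endfacet
  facet normal 1.0000 0.0000 0.0000
    outer loop
      vertex 16.4 0.0 0.0
      vertex 16.4 7.3 0.0
      vertex 16.4 7.3 21.5
    endloop
  endfacet
  facet normal 1.0000 0.0000 0.0000
    outer loop
      vertex 16.4 0.0 0.0
      vertex 16.4 7.3 21.5
      vertex 16.4 0.0 21.5
    endloop
  endfacet
  facet normal 0.0000 1.0000 0.0000
    outer loop
      vertex 16.4 7.3 0.0
      vertex 4.0 7.3 0.0
      vertex 4.0 7.3 21.5
    endloop
  endfacet
  facet normal 0.0000 1.0000 0.0000
    outer loop
      vertex 16.4 7.3 0.0
      vertex 4.0 7.3 21.5
      vertex 16.4 7.3 21.5
    endloop
  endfacet
  facet normal 1.0000 0.0000 0.0000
    outer loop
      vertex 4.0 7.3 0.0
      vertex 4.0 28.0 0.0
      vertex 4.0 28.0 21.5
    endloop
  endfacet
  facet normal 1.0000 0.0000 0.0000
    outer loop
      vertex 4.0 7.3 0.0
      vertex 4.0 28.0 21.5
      vertex 4.0 7.3 21.5
    endloop
  endfacet
  facet normal 0.0000 1.0000 0.0000
    outer loop
      vertex 4.0 28.0 0.0
      vertex 0.0 28.0 0.0
      vertex 0.0 28.0 21.5
    endloop
  endfacet
  facet normal 0.0000 1.0000 0.0000
    outer loop
      vertex 4.0 28.0 0.0
      vertex 0.0 28.0 21.5
      vertex 4.0 28.0 21.5
    endloop
  endfacet
  facet normal -1.0000 0.0000 0.0000
    outer loop
      vertex 0.0 28.0 0.0
      vertex 0.0 0.0 0.0
      vertex 0.0 0.0 21.5
    endloop
  endfacet
  facet normal -1.0000 0.0000 0.0000
    outer loop
      vertex 0.0 28.0 0.0
      vertex 0.0 0.0 21.5
      vertex 0.0 28.0 21.5
    endloop
  endfacet
endsolid part

The G0 Z moves step by Δz≈4.3 mm. Every layer's G1 loop is the same polygon, so the solid is a straight extrusion of it from z=0 to z≈21.5. Closing with flat bottom and top caps and triangulating gives 20 facets — an L-shaped prism: outer 16.4 × 28 mm, arm thicknesses ≈ 7.3 mm (horizontal) and 4 mm (vertical), extruded 21.5 mm in z.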